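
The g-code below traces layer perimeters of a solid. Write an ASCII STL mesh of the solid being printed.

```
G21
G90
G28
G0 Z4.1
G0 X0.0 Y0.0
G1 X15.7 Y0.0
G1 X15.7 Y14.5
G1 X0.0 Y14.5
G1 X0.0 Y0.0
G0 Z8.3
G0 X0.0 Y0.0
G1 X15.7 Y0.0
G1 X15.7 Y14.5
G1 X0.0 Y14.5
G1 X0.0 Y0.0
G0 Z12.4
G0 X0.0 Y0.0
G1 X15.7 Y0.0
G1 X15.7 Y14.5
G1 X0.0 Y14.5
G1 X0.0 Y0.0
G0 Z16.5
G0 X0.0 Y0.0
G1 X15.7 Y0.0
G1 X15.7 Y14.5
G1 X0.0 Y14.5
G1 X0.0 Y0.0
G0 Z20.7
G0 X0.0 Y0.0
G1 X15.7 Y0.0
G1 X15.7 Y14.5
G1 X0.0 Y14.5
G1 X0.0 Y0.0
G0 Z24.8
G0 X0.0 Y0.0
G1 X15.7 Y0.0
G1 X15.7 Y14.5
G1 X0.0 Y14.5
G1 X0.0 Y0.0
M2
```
solid part
  facet normal 0.0000 0.0000 -1.0000
    outer loop
      vertex 15.7 14.5 0.0
      vertex 15.7 0.0 0.0
      vertex 0.0 0.0 0.0
    endloop
  endfacet
  facet normal 0.0000 0.0000 -1.0000
    outer loop
      vertex 0.0 14.5 0.0
      vertex 15.7 14.5 0.0
      vertex 0.0 0.0 0.0
    endloop
  endfacet
  facet normal 0.0000 0.0000 1.0000
    outer loop
      vertex 0.0 0.0 24.8
      vertex 15.7 0.0 24.8
      vertex 15.7 14.5 24.8
    endloop
  endfacet
  facet normal 0.0000 0.0000 1.0000
    outer loop
      vertex 0.0 0.0 24.8
      vertex 15.7 14.5 24.8
      vertex 0.0 14.5 24.8
    endloop
  endfacet
  facet normal 0.0000 -1.0000 0.0000
    outer loop
      vertex 0.0 0.0 0.0
      vertex 15.7 0.0 0.0
      vertex 15.7 0.0 24.8
    endloop
  endfacet
  facet normal 0.0000 -1.0000 0.0000
    outer loop
      vertex 0.0 0.0 0.0
      vertex 15.7 0.0 24.8
      vertex 0.0 0.0 24.8
    endloop
  endfacet
  facet normal 0.0000 1.0000 0.0000
    outer loop
      vertex 15.7 14.5 24.8
      vertex 15.7 14.5 0.0
      vertex 0.0 14.5 0.0
    endloop
  endfacet
  facet normal 0.0000 1.0000 0.0000
    outer loop
      vertex 0.0 14.5 24.8
      vertex 15.7 14.5 24.8
      vertex 0.0 14.5 0.0
    endloop
  endfacet
  facet normal -1.0000 0.0000 0.0000
    outer loop
      vertex 0.0 14.5 24.8
      vertex 0.0 14.5 0.0
      vertex 0.0 0.0 0.0
    endloop
  endfacet
  facet normal -1.0000 0.0000 0.0000
    outer loop
      vertex 0.0 0.0 24.8
      vertex 0.0 14.5 24.8
      vertex 0.0 0.0 0.0
    endloop
  endfacet
  facet normal 1.0000 0.0000 0.0000
    outer loop
      vertex 15.7 0.0 0.0
      vertex 15.7 14.5 0.0
      vertex 15.7 14.5 24.8
    endloop
  endfacet
  facet normal 1.0000 0.0000 0.0000
    outer loop
      vertex 15.7 0.0 0.0
      vertex 15.7 14.5 24.8
      vertex 15.7 0.0 24.8
    endloop
  endfacet
endsolid part

The G0 Z moves step by Δz≈4.1 mm. Every layer's G1 loop is the same polygon, so the solid is a straight extrusion of it from z=0 to z≈24.8. Closing with flat bottom and top caps and triangulating gives 12 facets — a rectangular box, roughly 15.7 × 14.5 mm footprint and 24.8 mm tall.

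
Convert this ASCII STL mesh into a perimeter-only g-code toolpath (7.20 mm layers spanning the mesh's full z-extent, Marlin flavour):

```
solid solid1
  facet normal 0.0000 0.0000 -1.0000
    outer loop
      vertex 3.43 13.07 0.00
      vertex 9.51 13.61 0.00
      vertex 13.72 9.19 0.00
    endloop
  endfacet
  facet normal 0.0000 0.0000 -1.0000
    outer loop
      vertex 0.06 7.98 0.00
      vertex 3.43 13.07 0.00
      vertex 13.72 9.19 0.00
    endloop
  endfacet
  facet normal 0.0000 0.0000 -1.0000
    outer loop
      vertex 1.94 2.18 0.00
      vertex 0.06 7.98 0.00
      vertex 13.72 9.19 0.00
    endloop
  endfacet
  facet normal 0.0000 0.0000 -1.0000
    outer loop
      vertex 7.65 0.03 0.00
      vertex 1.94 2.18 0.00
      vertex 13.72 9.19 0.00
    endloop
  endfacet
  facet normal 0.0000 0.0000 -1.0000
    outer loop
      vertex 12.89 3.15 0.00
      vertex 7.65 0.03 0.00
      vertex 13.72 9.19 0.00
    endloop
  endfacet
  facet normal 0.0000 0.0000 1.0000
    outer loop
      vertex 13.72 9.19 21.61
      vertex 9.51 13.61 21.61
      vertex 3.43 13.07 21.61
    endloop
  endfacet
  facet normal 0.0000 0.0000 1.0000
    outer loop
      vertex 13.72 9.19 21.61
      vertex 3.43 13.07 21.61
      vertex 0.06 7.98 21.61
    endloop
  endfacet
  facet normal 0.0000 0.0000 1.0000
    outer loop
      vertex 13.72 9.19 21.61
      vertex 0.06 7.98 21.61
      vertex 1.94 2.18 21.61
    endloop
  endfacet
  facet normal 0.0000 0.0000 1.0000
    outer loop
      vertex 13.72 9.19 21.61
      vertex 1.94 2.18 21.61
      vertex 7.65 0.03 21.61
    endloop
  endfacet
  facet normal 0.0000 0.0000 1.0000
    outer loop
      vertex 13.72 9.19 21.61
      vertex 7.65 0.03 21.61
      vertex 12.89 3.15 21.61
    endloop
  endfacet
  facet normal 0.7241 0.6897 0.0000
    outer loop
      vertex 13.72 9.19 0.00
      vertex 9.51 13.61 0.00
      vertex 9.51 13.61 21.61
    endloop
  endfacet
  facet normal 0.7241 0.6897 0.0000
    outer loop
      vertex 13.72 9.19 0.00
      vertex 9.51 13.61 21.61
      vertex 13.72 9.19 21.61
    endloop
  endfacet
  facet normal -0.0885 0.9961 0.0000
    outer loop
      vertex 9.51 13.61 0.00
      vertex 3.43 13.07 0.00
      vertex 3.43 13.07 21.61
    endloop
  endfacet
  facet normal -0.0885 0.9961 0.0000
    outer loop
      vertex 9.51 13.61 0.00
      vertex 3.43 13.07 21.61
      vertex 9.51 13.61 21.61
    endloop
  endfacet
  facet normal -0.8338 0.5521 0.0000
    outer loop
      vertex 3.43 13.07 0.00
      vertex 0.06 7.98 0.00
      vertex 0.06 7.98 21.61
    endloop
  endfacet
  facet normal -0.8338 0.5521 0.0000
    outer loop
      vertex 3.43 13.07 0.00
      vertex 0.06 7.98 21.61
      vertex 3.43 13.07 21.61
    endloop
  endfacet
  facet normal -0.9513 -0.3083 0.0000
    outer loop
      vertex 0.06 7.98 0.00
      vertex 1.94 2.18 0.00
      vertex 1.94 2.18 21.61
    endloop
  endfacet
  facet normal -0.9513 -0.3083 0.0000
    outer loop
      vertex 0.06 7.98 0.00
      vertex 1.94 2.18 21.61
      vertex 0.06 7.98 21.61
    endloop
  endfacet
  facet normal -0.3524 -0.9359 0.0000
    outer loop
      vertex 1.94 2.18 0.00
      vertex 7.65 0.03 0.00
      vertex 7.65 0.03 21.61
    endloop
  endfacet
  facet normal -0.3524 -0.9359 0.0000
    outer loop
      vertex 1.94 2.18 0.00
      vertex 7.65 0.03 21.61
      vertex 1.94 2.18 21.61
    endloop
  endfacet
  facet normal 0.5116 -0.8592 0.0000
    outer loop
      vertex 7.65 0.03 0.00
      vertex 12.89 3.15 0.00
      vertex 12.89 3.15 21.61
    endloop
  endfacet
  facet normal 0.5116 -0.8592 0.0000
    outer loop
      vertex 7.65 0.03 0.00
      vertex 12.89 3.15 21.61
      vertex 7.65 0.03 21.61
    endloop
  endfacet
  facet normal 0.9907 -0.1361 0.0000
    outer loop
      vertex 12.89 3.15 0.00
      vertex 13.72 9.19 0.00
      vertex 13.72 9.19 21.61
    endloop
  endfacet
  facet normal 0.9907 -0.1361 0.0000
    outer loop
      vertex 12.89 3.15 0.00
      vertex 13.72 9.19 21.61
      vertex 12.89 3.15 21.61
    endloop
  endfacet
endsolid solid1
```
; perimeter-only toolpath
G21 ; units = mm
G90 ; absolute positioning
G28 ; home
; layer 1
G0 Z7.20
G0 X13.72 Y9.19
G1 X9.51 Y13.61
G1 X3.43 Y13.07
G1 X0.06 Y7.98
G1 X1.94 Y2.18
G1 X7.65 Y0.03
G1 X12.89 Y3.15
G1 X13.72 Y9.19
; layer 2
G0 Z14.41
G0 X13.72 Y9.19
G1 X9.51 Y13.61
G1 X3.43 Y13.07
G1 X0.06 Y7.98
G1 X1.94 Y2.18
G1 X7.65 Y0.03
G1 X12.89 Y3.15
G1 X13.72 Y9.19
; layer 3
G0 Z21.61
G0 X13.72 Y9.19
G1 X9.51 Y13.61
G1 X3.43 Y13.07
G1 X0.06 Y7.98
G1 X1.94 Y2.18
G1 X7.65 Y0.03
G1 X12.89 Y3.15
G1 X13.72 Y9.19
M2 ; end

The solid is a regular 7-sided prism (a cylinder approximated with 7 flat sides), circumscribed radius ≈ 7.03 mm, height ≈ 21.6 mm. Slicing at Δz = 7.20 mm — 3 equal slices spanning the solid's height, so layer i sits at z = i·h/3 — gives 3 non-empty perimeters. Each is a 7-segment closed polygon; G0 lifts to the layer z and rapids to the start vertex, then G1 traces the edges.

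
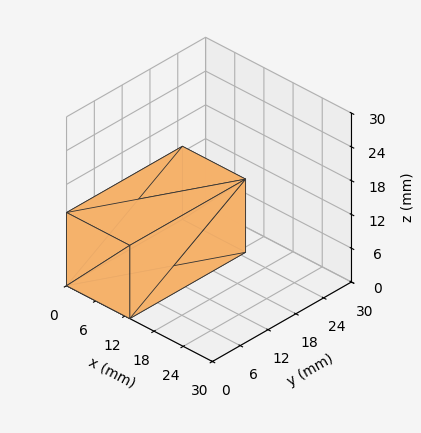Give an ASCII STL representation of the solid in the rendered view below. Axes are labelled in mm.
Reading the render: the shape is a rectangular box, roughly 13 × 25 mm footprint and 13 mm tall (dimensions read to the nearest mm from the axis ticks). For the STL, each face is triangulated and given an outward normal.

solid part
  facet normal 0.0000 0.0000 -1.0000
    outer loop
      vertex 13.0 25.0 0.0
      vertex 13.0 0.0 0.0
      vertex 0.0 0.0 0.0
    endloop
  endfacet
  facet normal 0.0000 0.0000 -1.0000
    outer loop
      vertex 0.0 25.0 0.0
      vertex 13.0 25.0 0.0
      vertex 0.0 0.0 0.0
    endloop
  endfacet
  facet normal 0.0000 0.0000 1.0000
    outer loop
      vertex 0.0 0.0 13.0
      vertex 13.0 0.0 13.0
      vertex 13.0 25.0 13.0
    endloop
  endfacet
  facet normal 0.0000 0.0000 1.0000
    outer loop
      vertex 0.0 0.0 13.0
      vertex 13.0 25.0 13.0
      vertex 0.0 25.0 13.0
    endloop
  endfacet
  facet normal 0.0000 -1.0000 0.0000
    outer loop
      vertex 0.0 0.0 0.0
      vertex 13.0 0.0 0.0
      vertex 13.0 0.0 13.0
    endloop
  endfacet
  facet normal 0.0000 -1.0000 0.0000
    outer loop
      vertex 0.0 0.0 0.0
      vertex 13.0 0.0 13.0
      vertex 0.0 0.0 13.0
    endloop
  endfacet
  facet normal 0.0000 1.0000 0.0000
    outer loop
      vertex 13.0 25.0 13.0
      vertex 13.0 25.0 0.0
      vertex 0.0 25.0 0.0
    endloop
  endfacet
  facet normal 0.0000 1.0000 0.0000
    outer loop
      vertex 0.0 25.0 13.0
      vertex 13.0 25.0 13.0
      vertex 0.0 25.0 0.0
    endloop
  endfacet
  facet normal -1.0000 0.0000 0.0000
    outer loop
      vertex 0.0 25.0 13.0
      vertex 0.0 25.0 0.0
      vertex 0.0 0.0 0.0
    endloop
  endfacet
  facet normal -1.0000 0.0000 0.0000
    outer loop
      vertex 0.0 0.0 13.0
      vertex 0.0 25.0 13.0
      vertex 0.0 0.0 0.0
    endloop
  endfacet
  facet normal 1.0000 0.0000 0.0000
    outer loop
      vertex 13.0 0.0 0.0
      vertex 13.0 25.0 0.0
      vertex 13.0 25.0 13.0
    endloop
  endfacet
  facet normal 1.0000 0.0000 0.0000
    outer loop
      vertex 13.0 0.0 0.0
      vertex 13.0 25.0 13.0
      vertex 13.0 0.0 13.0
    endloop
  endfacet
endsolid part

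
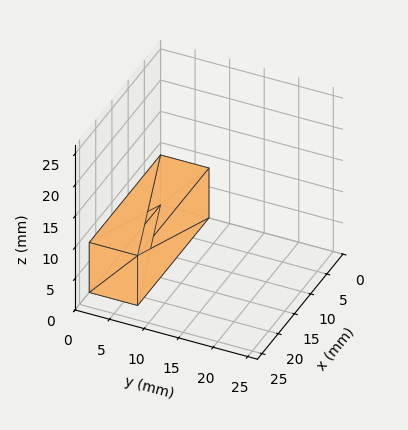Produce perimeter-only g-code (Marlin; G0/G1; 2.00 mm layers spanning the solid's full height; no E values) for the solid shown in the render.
Reading the render: the shape is a rectangular box, roughly 22 × 7 mm footprint and 8 mm tall (dimensions read to the nearest mm from the axis ticks). For the g-code, the solid's height is divided into equal slices at the stated Δz and each level perimeter traced with G1 moves after a G0 lift.

; perimeter-only toolpath
G21 ; units = mm
G90 ; absolute positioning
G28 ; home
; layer 1
G0 Z2.00
G0 X0.00 Y0.00
G1 X22.00 Y0.00
G1 X22.00 Y7.00
G1 X0.00 Y7.00
G1 X0.00 Y0.00
; layer 2
G0 Z4.00
G0 X0.00 Y0.00
G1 X22.00 Y0.00
G1 X22.00 Y7.00
G1 X0.00 Y7.00
G1 X0.00 Y0.00
; layer 3
G0 Z6.00
G0 X0.00 Y0.00
G1 X22.00 Y0.00
G1 X22.00 Y7.00
G1 X0.00 Y7.00
G1 X0.00 Y0.00
; layer 4
G0 Z8.00
G0 X0.00 Y0.00
G1 X22.00 Y0.00
G1 X22.00 Y7.00
G1 X0.00 Y7.00
G1 X0.00 Y0.00
M2 ; end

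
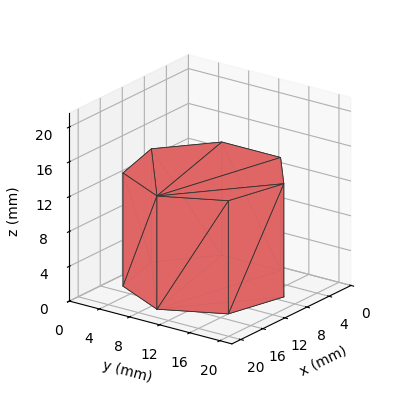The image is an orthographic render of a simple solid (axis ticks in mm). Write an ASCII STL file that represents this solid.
Reading the render: the shape is a regular 7-sided prism (a cylinder approximated with 7 flat sides), circumscribed radius ≈ 9 mm, height ≈ 13 mm (dimensions read to the nearest mm from the axis ticks). For the STL, each face is triangulated and given an outward normal.

solid part
  facet normal 0.0000 0.0000 -1.0000
    outer loop
      vertex 7.0 17.8 0.0
      vertex 14.6 16.0 0.0
      vertex 18.0 9.0 0.0
    endloop
  endfacet
  facet normal 0.0000 0.0000 -1.0000
    outer loop
      vertex 0.9 12.9 0.0
      vertex 7.0 17.8 0.0
      vertex 18.0 9.0 0.0
    endloop
  endfacet
  facet normal 0.0000 0.0000 -1.0000
    outer loop
      vertex 0.9 5.1 0.0
      vertex 0.9 12.9 0.0
      vertex 18.0 9.0 0.0
    endloop
  endfacet
  facet normal 0.0000 0.0000 -1.0000
    outer loop
      vertex 7.0 0.2 0.0
      vertex 0.9 5.1 0.0
      vertex 18.0 9.0 0.0
    endloop
  endfacet
  facet normal 0.0000 0.0000 -1.0000
    outer loop
      vertex 14.6 2.0 0.0
      vertex 7.0 0.2 0.0
      vertex 18.0 9.0 0.0
    endloop
  endfacet
  facet normal 0.0000 0.0000 1.0000
    outer loop
      vertex 18.0 9.0 13.0
      vertex 14.6 16.0 13.0
      vertex 7.0 17.8 13.0
    endloop
  endfacet
  facet normal 0.0000 0.0000 1.0000
    outer loop
      vertex 18.0 9.0 13.0
      vertex 7.0 17.8 13.0
      vertex 0.9 12.9 13.0
    endloop
  endfacet
  facet normal 0.0000 0.0000 1.0000
    outer loop
      vertex 18.0 9.0 13.0
      vertex 0.9 12.9 13.0
      vertex 0.9 5.1 13.0
    endloop
  endfacet
  facet normal 0.0000 0.0000 1.0000
    outer loop
      vertex 18.0 9.0 13.0
      vertex 0.9 5.1 13.0
      vertex 7.0 0.2 13.0
    endloop
  endfacet
  facet normal 0.0000 0.0000 1.0000
    outer loop
      vertex 18.0 9.0 13.0
      vertex 7.0 0.2 13.0
      vertex 14.6 2.0 13.0
    endloop
  endfacet
  facet normal 0.8995 0.4369 0.0000
    outer loop
      vertex 18.0 9.0 0.0
      vertex 14.6 16.0 0.0
      vertex 14.6 16.0 13.0
    endloop
  endfacet
  facet normal 0.8995 0.4369 0.0000
    outer loop
      vertex 18.0 9.0 0.0
      vertex 14.6 16.0 13.0
      vertex 18.0 9.0 13.0
    endloop
  endfacet
  facet normal 0.2305 0.9731 0.0000
    outer loop
      vertex 14.6 16.0 0.0
      vertex 7.0 17.8 0.0
      vertex 7.0 17.8 13.0
    endloop
  endfacet
  facet normal 0.2305 0.9731 0.0000
    outer loop
      vertex 14.6 16.0 0.0
      vertex 7.0 17.8 13.0
      vertex 14.6 16.0 13.0
    endloop
  endfacet
  facet normal -0.6263 0.7796 0.0000
    outer loop
      vertex 7.0 17.8 0.0
      vertex 0.9 12.9 0.0
      vertex 0.9 12.9 13.0
    endloop
  endfacet
  facet normal -0.6263 0.7796 0.0000
    outer loop
      vertex 7.0 17.8 0.0
      vertex 0.9 12.9 13.0
      vertex 7.0 17.8 13.0
    endloop
  endfacet
  facet normal -1.0000 0.0000 0.0000
    outer loop
      vertex 0.9 12.9 0.0
      vertex 0.9 5.1 0.0
      vertex 0.9 5.1 13.0
    endloop
  endfacet
  facet normal -1.0000 0.0000 0.0000
    outer loop
      vertex 0.9 12.9 0.0
      vertex 0.9 5.1 13.0
      vertex 0.9 12.9 13.0
    endloop
  endfacet
  facet normal -0.6263 -0.7796 0.0000
    outer loop
      vertex 0.9 5.1 0.0
      vertex 7.0 0.2 0.0
      vertex 7.0 0.2 13.0
    endloop
  endfacet
  facet normal -0.6263 -0.7796 0.0000
    outer loop
      vertex 0.9 5.1 0.0
      vertex 7.0 0.2 13.0
      vertex 0.9 5.1 13.0
    endloop
  endfacet
  facet normal 0.2305 -0.9731 0.0000
    outer loop
      vertex 7.0 0.2 0.0
      vertex 14.6 2.0 0.0
      vertex 14.6 2.0 13.0
    endloop
  endfacet
  facet normal 0.2305 -0.9731 0.0000
    outer loop
      vertex 7.0 0.2 0.0
      vertex 14.6 2.0 13.0
      vertex 7.0 0.2 13.0
    endloop
  endfacet
  facet normal 0.8995 -0.4369 0.0000
    outer loop
      vertex 14.6 2.0 0.0
      vertex 18.0 9.0 0.0
      vertex 18.0 9.0 13.0
    endloop
  endfacet
  facet normal 0.8995 -0.4369 0.0000
    outer loop
      vertex 14.6 2.0 0.0
      vertex 18.0 9.0 13.0
      vertex 14.6 2.0 13.0
    endloop
  endfacet
endsolid part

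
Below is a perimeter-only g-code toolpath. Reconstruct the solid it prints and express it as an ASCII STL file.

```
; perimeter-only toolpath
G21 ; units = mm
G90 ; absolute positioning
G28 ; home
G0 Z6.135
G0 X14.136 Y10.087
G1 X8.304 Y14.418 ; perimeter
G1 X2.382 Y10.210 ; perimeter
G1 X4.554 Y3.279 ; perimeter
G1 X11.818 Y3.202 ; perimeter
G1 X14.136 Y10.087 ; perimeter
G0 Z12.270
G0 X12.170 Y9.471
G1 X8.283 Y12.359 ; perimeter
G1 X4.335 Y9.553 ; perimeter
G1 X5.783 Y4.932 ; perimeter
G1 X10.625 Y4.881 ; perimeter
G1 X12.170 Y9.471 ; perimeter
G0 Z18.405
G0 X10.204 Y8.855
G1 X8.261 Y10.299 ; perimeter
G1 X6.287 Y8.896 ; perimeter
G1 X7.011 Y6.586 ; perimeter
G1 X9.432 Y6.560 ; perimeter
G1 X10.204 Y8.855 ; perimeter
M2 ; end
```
solid part
  facet normal 0.0000 0.0000 -1.0000
    outer loop
      vertex 0.430 10.867 0.000
      vertex 8.326 16.478 0.000
      vertex 16.101 10.703 0.000
    endloop
  endfacet
  facet normal 0.0000 0.0000 -1.0000
    outer loop
      vertex 3.326 1.625 0.000
      vertex 0.430 10.867 0.000
      vertex 16.101 10.703 0.000
    endloop
  endfacet
  facet normal 0.0000 0.0000 -1.0000
    outer loop
      vertex 13.011 1.523 0.000
      vertex 3.326 1.625 0.000
      vertex 16.101 10.703 0.000
    endloop
  endfacet
  facet normal 0.5754 0.7747 0.2621
    outer loop
      vertex 16.101 10.703 0.000
      vertex 8.326 16.478 0.000
      vertex 8.239 8.239 24.540
    endloop
  endfacet
  facet normal -0.5590 0.7866 0.2621
    outer loop
      vertex 8.326 16.478 0.000
      vertex 0.430 10.867 0.000
      vertex 8.239 8.239 24.540
    endloop
  endfacet
  facet normal -0.9209 -0.2886 0.2621
    outer loop
      vertex 0.430 10.867 0.000
      vertex 3.326 1.625 0.000
      vertex 8.239 8.239 24.540
    endloop
  endfacet
  facet normal -0.0102 -0.9650 0.2621
    outer loop
      vertex 3.326 1.625 0.000
      vertex 13.011 1.523 0.000
      vertex 8.239 8.239 24.540
    endloop
  endfacet
  facet normal 0.9146 -0.3079 0.2621
    outer loop
      vertex 13.011 1.523 0.000
      vertex 16.101 10.703 0.000
      vertex 8.239 8.239 24.540
    endloop
  endfacet
endsolid part

The G0 Z moves step by Δz≈6.135 mm. The G1 loops shrink linearly with z, so the solid tapers from its base footprint up to z≈24.5. Closing with a flat bottom cap and the tapered top and triangulating gives 8 facets — a regular 5-sided pyramid, base circumscribed radius ≈ 8.24 mm, apex at z ≈ 24.5 mm.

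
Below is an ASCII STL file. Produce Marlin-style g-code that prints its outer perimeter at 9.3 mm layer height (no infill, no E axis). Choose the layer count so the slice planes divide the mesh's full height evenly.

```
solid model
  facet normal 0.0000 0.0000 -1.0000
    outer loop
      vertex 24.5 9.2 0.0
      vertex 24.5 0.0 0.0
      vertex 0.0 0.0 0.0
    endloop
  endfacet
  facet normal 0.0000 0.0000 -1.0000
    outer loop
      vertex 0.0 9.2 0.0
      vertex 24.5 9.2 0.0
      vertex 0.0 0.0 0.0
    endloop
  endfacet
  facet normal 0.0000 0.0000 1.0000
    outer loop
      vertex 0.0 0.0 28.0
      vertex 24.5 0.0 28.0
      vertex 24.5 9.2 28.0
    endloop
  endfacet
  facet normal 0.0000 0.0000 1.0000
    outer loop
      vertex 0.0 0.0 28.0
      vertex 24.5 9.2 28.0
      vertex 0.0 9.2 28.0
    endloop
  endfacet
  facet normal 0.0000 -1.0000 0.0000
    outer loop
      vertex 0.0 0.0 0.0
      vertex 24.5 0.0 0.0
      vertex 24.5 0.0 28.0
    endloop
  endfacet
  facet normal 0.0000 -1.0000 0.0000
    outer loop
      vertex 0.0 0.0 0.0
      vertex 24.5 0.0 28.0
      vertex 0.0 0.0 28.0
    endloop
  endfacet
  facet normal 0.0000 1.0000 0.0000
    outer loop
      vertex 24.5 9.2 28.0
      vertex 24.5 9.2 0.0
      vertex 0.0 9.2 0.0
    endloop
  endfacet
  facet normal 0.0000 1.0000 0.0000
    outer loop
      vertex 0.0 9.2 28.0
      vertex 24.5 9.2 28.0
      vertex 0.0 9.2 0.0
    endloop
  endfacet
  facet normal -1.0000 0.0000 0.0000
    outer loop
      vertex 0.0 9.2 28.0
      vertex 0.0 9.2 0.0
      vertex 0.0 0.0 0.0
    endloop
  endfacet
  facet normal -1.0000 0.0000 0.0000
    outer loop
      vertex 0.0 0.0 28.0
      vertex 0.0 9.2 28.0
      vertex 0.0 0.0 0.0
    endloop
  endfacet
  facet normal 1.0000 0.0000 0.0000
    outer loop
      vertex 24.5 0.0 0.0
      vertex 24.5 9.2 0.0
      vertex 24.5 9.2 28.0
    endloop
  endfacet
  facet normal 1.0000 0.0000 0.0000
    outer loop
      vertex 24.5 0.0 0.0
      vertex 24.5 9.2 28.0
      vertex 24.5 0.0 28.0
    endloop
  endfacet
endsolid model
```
; perimeter-only toolpath
G21 ; units = mm
G90 ; absolute positioning
G28 ; home
; layer 1
G0 Z9.3
G0 X0.0 Y0.0
G1 X24.5 Y0.0
G1 X24.5 Y9.2
G1 X0.0 Y9.2
G1 X0.0 Y0.0
; layer 2
G0 Z18.7
G0 X0.0 Y0.0
G1 X24.5 Y0.0
G1 X24.5 Y9.2
G1 X0.0 Y9.2
G1 X0.0 Y0.0
; layer 3
G0 Z28.0
G0 X0.0 Y0.0
G1 X24.5 Y0.0
G1 X24.5 Y9.2
G1 X0.0 Y9.2
G1 X0.0 Y0.0
M2 ; end

The solid is a rectangular box, roughly 24.5 × 9.2 mm footprint and 28 mm tall. Slicing at Δz = 9.3 mm — 3 equal slices spanning the solid's height, so layer i sits at z = i·h/3 — gives 3 non-empty perimeters. Each is a 4-segment closed polygon; G0 lifts to the layer z and rapids to the start vertex, then G1 traces the edges.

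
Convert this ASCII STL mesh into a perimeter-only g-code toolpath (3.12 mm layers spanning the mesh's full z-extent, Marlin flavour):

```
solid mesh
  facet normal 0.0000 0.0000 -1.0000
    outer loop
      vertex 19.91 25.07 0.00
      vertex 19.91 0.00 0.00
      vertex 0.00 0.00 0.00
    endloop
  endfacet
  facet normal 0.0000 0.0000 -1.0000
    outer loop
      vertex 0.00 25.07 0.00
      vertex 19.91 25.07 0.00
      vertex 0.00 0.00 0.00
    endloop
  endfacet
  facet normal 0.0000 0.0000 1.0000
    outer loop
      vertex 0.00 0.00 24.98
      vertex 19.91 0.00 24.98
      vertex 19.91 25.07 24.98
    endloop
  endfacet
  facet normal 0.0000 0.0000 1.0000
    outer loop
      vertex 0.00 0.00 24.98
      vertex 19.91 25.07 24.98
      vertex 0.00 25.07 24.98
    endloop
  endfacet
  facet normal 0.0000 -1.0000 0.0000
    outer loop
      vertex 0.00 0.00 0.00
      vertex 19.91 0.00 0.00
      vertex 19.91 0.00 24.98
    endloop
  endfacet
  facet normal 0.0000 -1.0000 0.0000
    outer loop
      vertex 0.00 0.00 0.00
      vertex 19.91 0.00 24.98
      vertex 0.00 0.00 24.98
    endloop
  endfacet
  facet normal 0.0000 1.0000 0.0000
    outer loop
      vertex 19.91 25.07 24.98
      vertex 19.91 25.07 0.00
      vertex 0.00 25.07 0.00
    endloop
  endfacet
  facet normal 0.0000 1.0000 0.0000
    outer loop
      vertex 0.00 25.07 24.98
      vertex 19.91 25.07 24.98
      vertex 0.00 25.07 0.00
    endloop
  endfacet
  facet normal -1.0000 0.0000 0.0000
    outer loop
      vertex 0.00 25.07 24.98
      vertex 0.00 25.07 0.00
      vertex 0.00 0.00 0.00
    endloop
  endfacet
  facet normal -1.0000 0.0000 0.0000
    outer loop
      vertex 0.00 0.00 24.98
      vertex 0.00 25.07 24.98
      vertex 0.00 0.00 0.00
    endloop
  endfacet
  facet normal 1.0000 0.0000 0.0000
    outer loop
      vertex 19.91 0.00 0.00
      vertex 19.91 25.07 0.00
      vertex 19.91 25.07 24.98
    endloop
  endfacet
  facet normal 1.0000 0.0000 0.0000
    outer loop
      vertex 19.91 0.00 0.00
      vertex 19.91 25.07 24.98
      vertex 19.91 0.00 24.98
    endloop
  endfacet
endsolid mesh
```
; perimeter-only toolpath
G21 ; units = mm
G90 ; absolute positioning
G28 ; home
; layer 1
G0 Z3.12
G0 X0.00 Y0.00
G1 X19.91 Y0.00
G1 X19.91 Y25.07
G1 X0.00 Y25.07
G1 X0.00 Y0.00
; layer 2
G0 Z6.25
G0 X0.00 Y0.00
G1 X19.91 Y0.00
G1 X19.91 Y25.07
G1 X0.00 Y25.07
G1 X0.00 Y0.00
; layer 3
G0 Z9.37
G0 X0.00 Y0.00
G1 X19.91 Y0.00
G1 X19.91 Y25.07
G1 X0.00 Y25.07
G1 X0.00 Y0.00
; layer 4
G0 Z12.49
G0 X0.00 Y0.00
G1 X19.91 Y0.00
G1 X19.91 Y25.07
G1 X0.00 Y25.07
G1 X0.00 Y0.00
; layer 5
G0 Z15.61
G0 X0.00 Y0.00
G1 X19.91 Y0.00
G1 X19.91 Y25.07
G1 X0.00 Y25.07
G1 X0.00 Y0.00
; layer 6
G0 Z18.73
G0 X0.00 Y0.00
G1 X19.91 Y0.00
G1 X19.91 Y25.07
G1 X0.00 Y25.07
G1 X0.00 Y0.00
; layer 7
G0 Z21.86
G0 X0.00 Y0.00
G1 X19.91 Y0.00
G1 X19.91 Y25.07
G1 X0.00 Y25.07
G1 X0.00 Y0.00
; layer 8
G0 Z24.98
G0 X0.00 Y0.00
G1 X19.91 Y0.00
G1 X19.91 Y25.07
G1 X0.00 Y25.07
G1 X0.00 Y0.00
M2 ; end

The solid is a rectangular box, roughly 19.9 × 25.1 mm footprint and 25 mm tall. Slicing at Δz = 3.12 mm — 8 equal slices spanning the solid's height, so layer i sits at z = i·h/8 — gives 8 non-empty perimeters. Each is a 4-segment closed polygon; G0 lifts to the layer z and rapids to the start vertex, then G1 traces the edges.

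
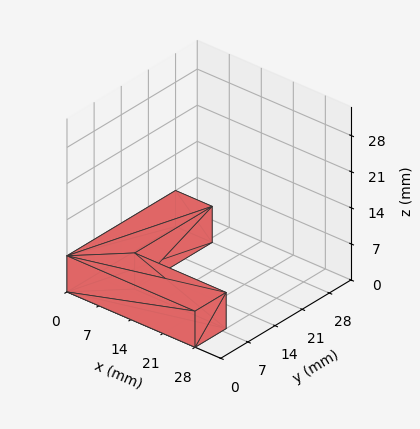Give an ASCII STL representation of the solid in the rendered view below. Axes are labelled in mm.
Reading the render: the shape is an L-shaped prism: outer 28 × 28 mm, arm thicknesses ≈ 8 mm (horizontal) and 8 mm (vertical), extruded 7 mm in z (dimensions read to the nearest mm from the axis ticks). For the STL, each face is triangulated and given an outward normal.

solid part
  facet normal 0.0000 0.0000 -1.0000
    outer loop
      vertex 28.00 8.00 0.00
      vertex 28.00 0.00 0.00
      vertex 0.00 0.00 0.00
    endloop
  endfacet
  facet normal 0.0000 0.0000 -1.0000
    outer loop
      vertex 8.00 8.00 0.00
      vertex 28.00 8.00 0.00
      vertex 0.00 0.00 0.00
    endloop
  endfacet
  facet normal 0.0000 0.0000 -1.0000
    outer loop
      vertex 8.00 28.00 0.00
      vertex 8.00 8.00 0.00
      vertex 0.00 0.00 0.00
    endloop
  endfacet
  facet normal 0.0000 0.0000 -1.0000
    outer loop
      vertex 0.00 28.00 0.00
      vertex 8.00 28.00 0.00
      vertex 0.00 0.00 0.00
    endloop
  endfacet
  facet normal 0.0000 0.0000 1.0000
    outer loop
      vertex 0.00 0.00 7.00
      vertex 28.00 0.00 7.00
      vertex 28.00 8.00 7.00
    endloop
  endfacet
  facet normal 0.0000 0.0000 1.0000
    outer loop
      vertex 0.00 0.00 7.00
      vertex 28.00 8.00 7.00
      vertex 8.00 8.00 7.00
    endloop
  endfacet
  facet normal 0.0000 0.0000 1.0000
    outer loop
      vertex 0.00 0.00 7.00
      vertex 8.00 8.00 7.00
      vertex 8.00 28.00 7.00
    endloop
  endfacet
  facet normal 0.0000 0.0000 1.0000
    outer loop
      vertex 0.00 0.00 7.00
      vertex 8.00 28.00 7.00
      vertex 0.00 28.00 7.00
    endloop
  endfacet
  facet normal 0.0000 -1.0000 0.0000
    outer loop
      vertex 0.00 0.00 0.00
      vertex 28.00 0.00 0.00
      vertex 28.00 0.00 7.00
    endloop
  endfacet
  facet normal 0.0000 -1.0000 0.0000
    outer loop
      vertex 0.00 0.00 0.00
      vertex 28.00 0.00 7.00
      vertex 0.00 0.00 7.00
    endloop
  endfacet
  facet normal 1.0000 0.0000 0.0000
    outer loop
      vertex 28.00 0.00 0.00
      vertex 28.00 8.00 0.00
      vertex 28.00 8.00 7.00
    endloop
  endfacet
  facet normal 1.0000 0.0000 0.0000
    outer loop
      vertex 28.00 0.00 0.00
      vertex 28.00 8.00 7.00
      vertex 28.00 0.00 7.00
    endloop
  endfacet
  facet normal 0.0000 1.0000 0.0000
    outer loop
      vertex 28.00 8.00 0.00
      vertex 8.00 8.00 0.00
      vertex 8.00 8.00 7.00
    endloop
  endfacet
  facet normal 0.0000 1.0000 0.0000
    outer loop
      vertex 28.00 8.00 0.00
      vertex 8.00 8.00 7.00
      vertex 28.00 8.00 7.00
    endloop
  endfacet
  facet normal 1.0000 0.0000 0.0000
    outer loop
      vertex 8.00 8.00 0.00
      vertex 8.00 28.00 0.00
      vertex 8.00 28.00 7.00
    endloop
  endfacet
  facet normal 1.0000 0.0000 0.0000
    outer loop
      vertex 8.00 8.00 0.00
      vertex 8.00 28.00 7.00
      vertex 8.00 8.00 7.00
    endloop
  endfacet
  facet normal 0.0000 1.0000 0.0000
    outer loop
      vertex 8.00 28.00 0.00
      vertex 0.00 28.00 0.00
      vertex 0.00 28.00 7.00
    endloop
  endfacet
  facet normal 0.0000 1.0000 0.0000
    outer loop
      vertex 8.00 28.00 0.00
      vertex 0.00 28.00 7.00
      vertex 8.00 28.00 7.00
    endloop
  endfacet
  facet normal -1.0000 0.0000 0.0000
    outer loop
      vertex 0.00 28.00 0.00
      vertex 0.00 0.00 0.00
      vertex 0.00 0.00 7.00
    endloop
  endfacet
  facet normal -1.0000 0.0000 0.0000
    outer loop
      vertex 0.00 28.00 0.00
      vertex 0.00 0.00 7.00
      vertex 0.00 28.00 7.00
    endloop
  endfacet
endsolid part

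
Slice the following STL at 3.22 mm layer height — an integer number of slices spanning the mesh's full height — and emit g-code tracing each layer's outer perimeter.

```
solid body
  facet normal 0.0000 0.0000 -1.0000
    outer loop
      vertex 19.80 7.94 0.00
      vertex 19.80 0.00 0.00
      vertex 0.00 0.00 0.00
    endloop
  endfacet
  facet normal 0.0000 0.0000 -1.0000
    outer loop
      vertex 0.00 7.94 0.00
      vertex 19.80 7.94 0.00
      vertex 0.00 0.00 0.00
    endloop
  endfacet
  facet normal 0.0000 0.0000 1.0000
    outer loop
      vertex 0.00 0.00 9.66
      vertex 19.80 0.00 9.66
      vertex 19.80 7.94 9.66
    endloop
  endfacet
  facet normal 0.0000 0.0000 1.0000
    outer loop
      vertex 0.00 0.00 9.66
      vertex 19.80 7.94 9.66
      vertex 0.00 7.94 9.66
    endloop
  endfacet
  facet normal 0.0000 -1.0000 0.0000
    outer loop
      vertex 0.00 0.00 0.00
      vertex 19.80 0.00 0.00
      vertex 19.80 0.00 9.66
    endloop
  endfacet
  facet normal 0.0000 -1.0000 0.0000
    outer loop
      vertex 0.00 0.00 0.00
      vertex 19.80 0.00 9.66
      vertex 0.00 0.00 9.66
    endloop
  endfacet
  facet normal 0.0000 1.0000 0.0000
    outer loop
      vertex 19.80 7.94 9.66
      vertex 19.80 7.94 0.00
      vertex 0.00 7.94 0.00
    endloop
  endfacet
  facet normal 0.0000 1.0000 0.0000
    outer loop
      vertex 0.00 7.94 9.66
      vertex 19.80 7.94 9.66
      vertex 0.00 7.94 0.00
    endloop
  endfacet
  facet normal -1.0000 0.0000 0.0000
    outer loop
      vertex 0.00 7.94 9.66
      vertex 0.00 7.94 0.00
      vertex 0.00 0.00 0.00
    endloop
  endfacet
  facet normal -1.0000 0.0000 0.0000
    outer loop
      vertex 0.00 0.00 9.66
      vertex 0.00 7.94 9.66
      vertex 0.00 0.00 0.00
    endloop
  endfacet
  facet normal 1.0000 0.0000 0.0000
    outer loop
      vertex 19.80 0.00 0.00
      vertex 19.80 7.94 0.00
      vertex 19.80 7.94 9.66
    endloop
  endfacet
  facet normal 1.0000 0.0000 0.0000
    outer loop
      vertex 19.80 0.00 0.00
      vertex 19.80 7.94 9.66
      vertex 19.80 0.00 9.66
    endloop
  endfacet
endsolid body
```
; perimeter-only toolpath
G21 ; units = mm
G90 ; absolute positioning
G28 ; home
; layer 1
G0 Z3.22
G0 X0.00 Y0.00
G1 X19.80 Y0.00
G1 X19.80 Y7.94
G1 X0.00 Y7.94
G1 X0.00 Y0.00
; layer 2
G0 Z6.44
G0 X0.00 Y0.00
G1 X19.80 Y0.00
G1 X19.80 Y7.94
G1 X0.00 Y7.94
G1 X0.00 Y0.00
; layer 3
G0 Z9.66
G0 X0.00 Y0.00
G1 X19.80 Y0.00
G1 X19.80 Y7.94
G1 X0.00 Y7.94
G1 X0.00 Y0.00
M2 ; end

The solid is a rectangular box, roughly 19.8 × 7.94 mm footprint and 9.66 mm tall. Slicing at Δz = 3.22 mm — 3 equal slices spanning the solid's height, so layer i sits at z = i·h/3 — gives 3 non-empty perimeters. Each is a 4-segment closed polygon; G0 lifts to the layer z and rapids to the start vertex, then G1 traces the edges.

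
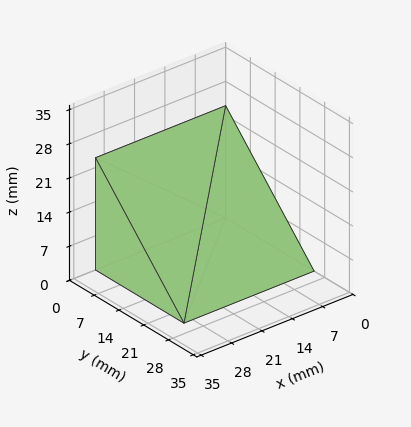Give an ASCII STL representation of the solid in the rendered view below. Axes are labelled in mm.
Reading the render: the shape is a wedge (ramp): 30 × 25 mm base, rising to 23 mm along the y=0 edge and sloping linearly to z=0 at y=25 (dimensions read to the nearest mm from the axis ticks). For the STL, each face is triangulated and given an outward normal.

solid part
  facet normal 0.0000 0.0000 -1.0000
    outer loop
      vertex 30.000 25.000 0.000
      vertex 30.000 0.000 0.000
      vertex 0.000 0.000 0.000
    endloop
  endfacet
  facet normal 0.0000 0.0000 -1.0000
    outer loop
      vertex 0.000 25.000 0.000
      vertex 30.000 25.000 0.000
      vertex 0.000 0.000 0.000
    endloop
  endfacet
  facet normal 0.0000 -1.0000 0.0000
    outer loop
      vertex 0.000 0.000 0.000
      vertex 30.000 0.000 0.000
      vertex 30.000 0.000 23.000
    endloop
  endfacet
  facet normal 0.0000 -1.0000 0.0000
    outer loop
      vertex 0.000 0.000 0.000
      vertex 30.000 0.000 23.000
      vertex 0.000 0.000 23.000
    endloop
  endfacet
  facet normal 0.0000 0.6771 0.7359
    outer loop
      vertex 0.000 0.000 23.000
      vertex 30.000 0.000 23.000
      vertex 30.000 25.000 0.000
    endloop
  endfacet
  facet normal 0.0000 0.6771 0.7359
    outer loop
      vertex 0.000 0.000 23.000
      vertex 30.000 25.000 0.000
      vertex 0.000 25.000 0.000
    endloop
  endfacet
  facet normal -1.0000 0.0000 0.0000
    outer loop
      vertex 0.000 0.000 23.000
      vertex 0.000 25.000 0.000
      vertex 0.000 0.000 0.000
    endloop
  endfacet
  facet normal 1.0000 0.0000 0.0000
    outer loop
      vertex 30.000 0.000 0.000
      vertex 30.000 25.000 0.000
      vertex 30.000 0.000 23.000
    endloop
  endfacet
endsolid part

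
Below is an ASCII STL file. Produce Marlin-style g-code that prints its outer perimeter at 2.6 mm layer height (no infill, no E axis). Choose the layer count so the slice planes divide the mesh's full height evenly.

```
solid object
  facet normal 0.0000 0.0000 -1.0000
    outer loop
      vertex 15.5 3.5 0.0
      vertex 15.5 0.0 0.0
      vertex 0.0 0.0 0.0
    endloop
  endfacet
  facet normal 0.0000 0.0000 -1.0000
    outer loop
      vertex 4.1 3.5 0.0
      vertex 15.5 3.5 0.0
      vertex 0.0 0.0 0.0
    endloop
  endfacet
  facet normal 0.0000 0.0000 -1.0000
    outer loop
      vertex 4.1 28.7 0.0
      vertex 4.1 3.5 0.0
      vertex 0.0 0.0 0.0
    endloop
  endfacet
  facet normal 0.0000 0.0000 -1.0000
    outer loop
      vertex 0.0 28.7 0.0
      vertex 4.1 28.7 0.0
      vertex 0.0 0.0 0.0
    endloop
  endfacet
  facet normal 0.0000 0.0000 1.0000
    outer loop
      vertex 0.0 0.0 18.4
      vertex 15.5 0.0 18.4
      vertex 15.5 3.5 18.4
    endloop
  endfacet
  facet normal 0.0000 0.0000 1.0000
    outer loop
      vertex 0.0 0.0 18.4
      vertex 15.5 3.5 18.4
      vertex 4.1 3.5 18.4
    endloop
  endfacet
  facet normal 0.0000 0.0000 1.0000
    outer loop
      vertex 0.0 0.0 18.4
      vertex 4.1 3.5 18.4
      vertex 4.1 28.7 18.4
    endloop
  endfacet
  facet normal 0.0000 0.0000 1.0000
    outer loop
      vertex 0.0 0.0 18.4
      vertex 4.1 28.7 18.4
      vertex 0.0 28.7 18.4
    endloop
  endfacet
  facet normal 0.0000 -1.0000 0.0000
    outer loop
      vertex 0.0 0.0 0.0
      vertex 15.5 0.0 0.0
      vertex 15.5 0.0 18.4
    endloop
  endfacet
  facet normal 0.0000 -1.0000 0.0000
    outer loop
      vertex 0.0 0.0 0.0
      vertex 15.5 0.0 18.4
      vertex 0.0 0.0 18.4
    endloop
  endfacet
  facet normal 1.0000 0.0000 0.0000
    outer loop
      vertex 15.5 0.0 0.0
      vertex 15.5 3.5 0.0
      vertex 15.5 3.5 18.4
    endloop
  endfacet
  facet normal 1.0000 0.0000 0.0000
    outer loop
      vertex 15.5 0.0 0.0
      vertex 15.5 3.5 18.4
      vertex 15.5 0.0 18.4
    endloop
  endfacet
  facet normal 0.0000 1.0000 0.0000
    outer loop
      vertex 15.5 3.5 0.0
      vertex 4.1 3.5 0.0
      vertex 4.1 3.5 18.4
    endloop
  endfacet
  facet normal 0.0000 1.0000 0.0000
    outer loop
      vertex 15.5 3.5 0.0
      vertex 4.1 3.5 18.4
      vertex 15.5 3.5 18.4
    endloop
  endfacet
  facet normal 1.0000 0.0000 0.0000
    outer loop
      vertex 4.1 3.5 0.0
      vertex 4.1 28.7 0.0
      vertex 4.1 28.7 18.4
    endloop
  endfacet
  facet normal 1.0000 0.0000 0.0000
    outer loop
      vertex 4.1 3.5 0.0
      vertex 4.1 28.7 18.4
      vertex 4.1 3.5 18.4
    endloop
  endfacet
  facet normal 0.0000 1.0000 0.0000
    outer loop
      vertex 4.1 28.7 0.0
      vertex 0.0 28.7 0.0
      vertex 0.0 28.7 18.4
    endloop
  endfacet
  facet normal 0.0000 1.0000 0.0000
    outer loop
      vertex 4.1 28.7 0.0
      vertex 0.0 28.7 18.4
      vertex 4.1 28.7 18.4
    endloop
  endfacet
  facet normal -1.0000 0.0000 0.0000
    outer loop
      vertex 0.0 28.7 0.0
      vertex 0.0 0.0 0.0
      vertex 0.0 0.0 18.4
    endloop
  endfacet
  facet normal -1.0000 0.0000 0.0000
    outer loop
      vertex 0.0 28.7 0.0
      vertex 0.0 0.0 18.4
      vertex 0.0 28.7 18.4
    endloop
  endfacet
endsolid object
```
; perimeter-only toolpath
G21 ; units = mm
G90 ; absolute positioning
G28 ; home
; layer 1
G0 Z2.6
G0 X0.0 Y0.0
G1 X15.5 Y0.0
G1 X15.5 Y3.5
G1 X4.1 Y3.5
G1 X4.1 Y28.7
G1 X0.0 Y28.7
G1 X0.0 Y0.0
; layer 2
G0 Z5.3
G0 X0.0 Y0.0
G1 X15.5 Y0.0
G1 X15.5 Y3.5
G1 X4.1 Y3.5
G1 X4.1 Y28.7
G1 X0.0 Y28.7
G1 X0.0 Y0.0
; layer 3
G0 Z7.9
G0 X0.0 Y0.0
G1 X15.5 Y0.0
G1 X15.5 Y3.5
G1 X4.1 Y3.5
G1 X4.1 Y28.7
G1 X0.0 Y28.7
G1 X0.0 Y0.0
; layer 4
G0 Z10.5
G0 X0.0 Y0.0
G1 X15.5 Y0.0
G1 X15.5 Y3.5
G1 X4.1 Y3.5
G1 X4.1 Y28.7
G1 X0.0 Y28.7
G1 X0.0 Y0.0
; layer 5
G0 Z13.1
G0 X0.0 Y0.0
G1 X15.5 Y0.0
G1 X15.5 Y3.5
G1 X4.1 Y3.5
G1 X4.1 Y28.7
G1 X0.0 Y28.7
G1 X0.0 Y0.0
; layer 6
G0 Z15.8
G0 X0.0 Y0.0
G1 X15.5 Y0.0
G1 X15.5 Y3.5
G1 X4.1 Y3.5
G1 X4.1 Y28.7
G1 X0.0 Y28.7
G1 X0.0 Y0.0
; layer 7
G0 Z18.4
G0 X0.0 Y0.0
G1 X15.5 Y0.0
G1 X15.5 Y3.5
G1 X4.1 Y3.5
G1 X4.1 Y28.7
G1 X0.0 Y28.7
G1 X0.0 Y0.0
M2 ; end

The solid is an L-shaped prism: outer 15.5 × 28.7 mm, arm thicknesses ≈ 3.5 mm (horizontal) and 4.1 mm (vertical), extruded 18.4 mm in z. Slicing at Δz = 2.6 mm — 7 equal slices spanning the solid's height, so layer i sits at z = i·h/7 — gives 7 non-empty perimeters. Each is a 6-segment closed polygon; G0 lifts to the layer z and rapids to the start vertex, then G1 traces the edges.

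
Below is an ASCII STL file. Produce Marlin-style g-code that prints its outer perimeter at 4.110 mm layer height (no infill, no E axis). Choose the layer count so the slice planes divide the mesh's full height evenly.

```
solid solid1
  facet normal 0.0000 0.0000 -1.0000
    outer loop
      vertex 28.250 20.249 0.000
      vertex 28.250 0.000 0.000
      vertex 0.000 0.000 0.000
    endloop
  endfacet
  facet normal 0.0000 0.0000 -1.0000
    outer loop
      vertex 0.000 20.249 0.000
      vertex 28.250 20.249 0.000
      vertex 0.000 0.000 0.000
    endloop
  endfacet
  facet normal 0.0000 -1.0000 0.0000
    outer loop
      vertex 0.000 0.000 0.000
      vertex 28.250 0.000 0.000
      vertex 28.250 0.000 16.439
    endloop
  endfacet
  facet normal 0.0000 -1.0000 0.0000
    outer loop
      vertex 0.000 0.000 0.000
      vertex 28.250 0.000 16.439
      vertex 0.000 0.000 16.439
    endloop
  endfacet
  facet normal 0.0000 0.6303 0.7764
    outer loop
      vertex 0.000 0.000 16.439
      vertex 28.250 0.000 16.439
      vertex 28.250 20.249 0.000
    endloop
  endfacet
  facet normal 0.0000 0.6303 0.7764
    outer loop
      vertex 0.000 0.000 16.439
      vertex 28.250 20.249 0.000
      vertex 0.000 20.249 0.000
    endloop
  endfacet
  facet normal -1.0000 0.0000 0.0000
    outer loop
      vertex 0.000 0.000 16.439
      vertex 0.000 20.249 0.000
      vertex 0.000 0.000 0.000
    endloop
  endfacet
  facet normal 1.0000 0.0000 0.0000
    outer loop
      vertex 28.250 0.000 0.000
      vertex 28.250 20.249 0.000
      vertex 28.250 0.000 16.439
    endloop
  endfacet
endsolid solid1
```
; perimeter-only toolpath
G21 ; units = mm
G90 ; absolute positioning
G28 ; home
; layer 1
G0 Z4.110
G0 X0.000 Y0.000
G1 X28.250 Y0.000
G1 X28.250 Y15.187
G1 X0.000 Y15.187
G1 X0.000 Y0.000
; layer 2
G0 Z8.220
G0 X0.000 Y0.000
G1 X28.250 Y0.000
G1 X28.250 Y10.124
G1 X0.000 Y10.124
G1 X0.000 Y0.000
; layer 3
G0 Z12.329
G0 X0.000 Y0.000
G1 X28.250 Y0.000
G1 X28.250 Y5.062
G1 X0.000 Y5.062
G1 X0.000 Y0.000
M2 ; end

The solid is a wedge (ramp): 28.2 × 20.2 mm base, rising to 16.4 mm along the y=0 edge and sloping linearly to z=0 at y=20.2. Slicing at Δz = 4.110 mm — 4 equal slices spanning the solid's height, so layer i sits at z = i·h/4 — gives 3 non-empty perimeters. Each is a 4-segment closed polygon; G0 lifts to the layer z and rapids to the start vertex, then G1 traces the edges. The cross-section shrinks linearly with z (the slice at the apex is degenerate and omitted).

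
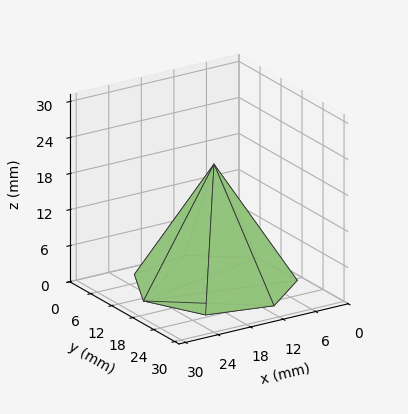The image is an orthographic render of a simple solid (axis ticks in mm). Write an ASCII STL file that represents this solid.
Reading the render: the shape is a regular 7-sided pyramid, base circumscribed radius ≈ 13 mm, apex at z ≈ 20 mm (dimensions read to the nearest mm from the axis ticks). For the STL, each face is triangulated and given an outward normal.

solid part
  facet normal 0.0000 0.0000 -1.0000
    outer loop
      vertex 10.107 25.674 0.000
      vertex 21.105 23.164 0.000
      vertex 26.000 13.000 0.000
    endloop
  endfacet
  facet normal 0.0000 0.0000 -1.0000
    outer loop
      vertex 1.287 18.640 0.000
      vertex 10.107 25.674 0.000
      vertex 26.000 13.000 0.000
    endloop
  endfacet
  facet normal 0.0000 0.0000 -1.0000
    outer loop
      vertex 1.287 7.360 0.000
      vertex 1.287 18.640 0.000
      vertex 26.000 13.000 0.000
    endloop
  endfacet
  facet normal 0.0000 0.0000 -1.0000
    outer loop
      vertex 10.107 0.326 0.000
      vertex 1.287 7.360 0.000
      vertex 26.000 13.000 0.000
    endloop
  endfacet
  facet normal 0.0000 0.0000 -1.0000
    outer loop
      vertex 21.105 2.836 0.000
      vertex 10.107 0.326 0.000
      vertex 26.000 13.000 0.000
    endloop
  endfacet
  facet normal 0.7775 0.3744 0.5053
    outer loop
      vertex 26.000 13.000 0.000
      vertex 21.105 23.164 0.000
      vertex 13.000 13.000 20.000
    endloop
  endfacet
  facet normal 0.1920 0.8413 0.5053
    outer loop
      vertex 21.105 23.164 0.000
      vertex 10.107 25.674 0.000
      vertex 13.000 13.000 20.000
    endloop
  endfacet
  facet normal -0.5380 0.6746 0.5053
    outer loop
      vertex 10.107 25.674 0.000
      vertex 1.287 18.640 0.000
      vertex 13.000 13.000 20.000
    endloop
  endfacet
  facet normal -0.8629 0.0000 0.5054
    outer loop
      vertex 1.287 18.640 0.000
      vertex 1.287 7.360 0.000
      vertex 13.000 13.000 20.000
    endloop
  endfacet
  facet normal -0.5380 -0.6746 0.5053
    outer loop
      vertex 1.287 7.360 0.000
      vertex 10.107 0.326 0.000
      vertex 13.000 13.000 20.000
    endloop
  endfacet
  facet normal 0.1920 -0.8413 0.5053
    outer loop
      vertex 10.107 0.326 0.000
      vertex 21.105 2.836 0.000
      vertex 13.000 13.000 20.000
    endloop
  endfacet
  facet normal 0.7775 -0.3744 0.5053
    outer loop
      vertex 21.105 2.836 0.000
      vertex 26.000 13.000 0.000
      vertex 13.000 13.000 20.000
    endloop
  endfacet
endsolid part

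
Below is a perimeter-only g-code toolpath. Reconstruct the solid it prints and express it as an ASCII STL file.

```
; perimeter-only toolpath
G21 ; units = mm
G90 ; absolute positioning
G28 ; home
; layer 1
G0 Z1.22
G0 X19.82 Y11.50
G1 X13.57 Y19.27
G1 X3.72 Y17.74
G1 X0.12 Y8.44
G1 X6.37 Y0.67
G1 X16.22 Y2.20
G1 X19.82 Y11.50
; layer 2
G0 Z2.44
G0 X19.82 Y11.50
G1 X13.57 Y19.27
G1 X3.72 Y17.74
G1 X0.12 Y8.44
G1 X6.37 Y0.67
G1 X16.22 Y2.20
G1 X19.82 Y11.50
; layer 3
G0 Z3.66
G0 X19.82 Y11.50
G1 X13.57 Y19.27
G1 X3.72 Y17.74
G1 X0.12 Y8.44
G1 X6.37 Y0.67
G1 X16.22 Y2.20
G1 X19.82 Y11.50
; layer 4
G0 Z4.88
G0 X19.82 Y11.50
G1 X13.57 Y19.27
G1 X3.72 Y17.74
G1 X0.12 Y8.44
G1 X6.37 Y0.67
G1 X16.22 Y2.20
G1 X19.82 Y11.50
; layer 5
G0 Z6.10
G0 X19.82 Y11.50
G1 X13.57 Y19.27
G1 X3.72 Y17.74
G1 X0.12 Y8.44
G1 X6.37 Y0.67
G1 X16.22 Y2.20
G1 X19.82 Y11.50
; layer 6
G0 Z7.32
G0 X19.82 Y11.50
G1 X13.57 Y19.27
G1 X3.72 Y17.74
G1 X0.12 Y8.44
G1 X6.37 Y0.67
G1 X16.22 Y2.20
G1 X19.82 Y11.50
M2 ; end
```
solid part
  facet normal 0.0000 0.0000 -1.0000
    outer loop
      vertex 3.72 17.74 0.00
      vertex 13.57 19.27 0.00
      vertex 19.82 11.50 0.00
    endloop
  endfacet
  facet normal 0.0000 0.0000 -1.0000
    outer loop
      vertex 0.12 8.44 0.00
      vertex 3.72 17.74 0.00
      vertex 19.82 11.50 0.00
    endloop
  endfacet
  facet normal 0.0000 0.0000 -1.0000
    outer loop
      vertex 6.37 0.67 0.00
      vertex 0.12 8.44 0.00
      vertex 19.82 11.50 0.00
    endloop
  endfacet
  facet normal 0.0000 0.0000 -1.0000
    outer loop
      vertex 16.22 2.20 0.00
      vertex 6.37 0.67 0.00
      vertex 19.82 11.50 0.00
    endloop
  endfacet
  facet normal 0.0000 0.0000 1.0000
    outer loop
      vertex 19.82 11.50 7.32
      vertex 13.57 19.27 7.32
      vertex 3.72 17.74 7.32
    endloop
  endfacet
  facet normal 0.0000 0.0000 1.0000
    outer loop
      vertex 19.82 11.50 7.32
      vertex 3.72 17.74 7.32
      vertex 0.12 8.44 7.32
    endloop
  endfacet
  facet normal 0.0000 0.0000 1.0000
    outer loop
      vertex 19.82 11.50 7.32
      vertex 0.12 8.44 7.32
      vertex 6.37 0.67 7.32
    endloop
  endfacet
  facet normal 0.0000 0.0000 1.0000
    outer loop
      vertex 19.82 11.50 7.32
      vertex 6.37 0.67 7.32
      vertex 16.22 2.20 7.32
    endloop
  endfacet
  facet normal 0.7792 0.6268 0.0000
    outer loop
      vertex 19.82 11.50 0.00
      vertex 13.57 19.27 0.00
      vertex 13.57 19.27 7.32
    endloop
  endfacet
  facet normal 0.7792 0.6268 0.0000
    outer loop
      vertex 19.82 11.50 0.00
      vertex 13.57 19.27 7.32
      vertex 19.82 11.50 7.32
    endloop
  endfacet
  facet normal -0.1535 0.9882 0.0000
    outer loop
      vertex 13.57 19.27 0.00
      vertex 3.72 17.74 0.00
      vertex 3.72 17.74 7.32
    endloop
  endfacet
  facet normal -0.1535 0.9882 0.0000
    outer loop
      vertex 13.57 19.27 0.00
      vertex 3.72 17.74 7.32
      vertex 13.57 19.27 7.32
    endloop
  endfacet
  facet normal -0.9326 0.3610 0.0000
    outer loop
      vertex 3.72 17.74 0.00
      vertex 0.12 8.44 0.00
      vertex 0.12 8.44 7.32
    endloop
  endfacet
  facet normal -0.9326 0.3610 0.0000
    outer loop
      vertex 3.72 17.74 0.00
      vertex 0.12 8.44 7.32
      vertex 3.72 17.74 7.32
    endloop
  endfacet
  facet normal -0.7792 -0.6268 0.0000
    outer loop
      vertex 0.12 8.44 0.00
      vertex 6.37 0.67 0.00
      vertex 6.37 0.67 7.32
    endloop
  endfacet
  facet normal -0.7792 -0.6268 0.0000
    outer loop
      vertex 0.12 8.44 0.00
      vertex 6.37 0.67 7.32
      vertex 0.12 8.44 7.32
    endloop
  endfacet
  facet normal 0.1535 -0.9882 0.0000
    outer loop
      vertex 6.37 0.67 0.00
      vertex 16.22 2.20 0.00
      vertex 16.22 2.20 7.32
    endloop
  endfacet
  facet normal 0.1535 -0.9882 0.0000
    outer loop
      vertex 6.37 0.67 0.00
      vertex 16.22 2.20 7.32
      vertex 6.37 0.67 7.32
    endloop
  endfacet
  facet normal 0.9326 -0.3610 0.0000
    outer loop
      vertex 16.22 2.20 0.00
      vertex 19.82 11.50 0.00
      vertex 19.82 11.50 7.32
    endloop
  endfacet
  facet normal 0.9326 -0.3610 0.0000
    outer loop
      vertex 16.22 2.20 0.00
      vertex 19.82 11.50 7.32
      vertex 16.22 2.20 7.32
    endloop
  endfacet
endsolid part

The G0 Z moves step by Δz≈1.22 mm. Every layer's G1 loop is the same polygon, so the solid is a straight extrusion of it from z=0 to z≈7.32. Closing with flat bottom and top caps and triangulating gives 20 facets — a regular 6-sided prism (a cylinder approximated with 6 flat sides), circumscribed radius ≈ 9.97 mm, height ≈ 7.32 mm.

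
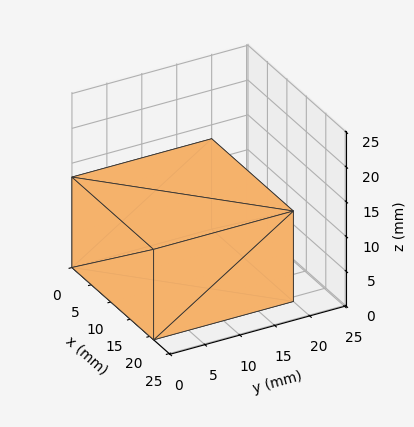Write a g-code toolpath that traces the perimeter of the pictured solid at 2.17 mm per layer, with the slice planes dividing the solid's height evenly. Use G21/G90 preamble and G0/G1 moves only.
Reading the render: the shape is a rectangular box, roughly 21 × 20 mm footprint and 13 mm tall (dimensions read to the nearest mm from the axis ticks). For the g-code, the solid's height is divided into equal slices at the stated Δz and each level perimeter traced with G1 moves after a G0 lift.

; perimeter-only toolpath
G21 ; units = mm
G90 ; absolute positioning
G28 ; home
; layer 1
G0 Z2.17
G0 X0.00 Y0.00
G1 X21.00 Y0.00
G1 X21.00 Y20.00
G1 X0.00 Y20.00
G1 X0.00 Y0.00
; layer 2
G0 Z4.33
G0 X0.00 Y0.00
G1 X21.00 Y0.00
G1 X21.00 Y20.00
G1 X0.00 Y20.00
G1 X0.00 Y0.00
; layer 3
G0 Z6.50
G0 X0.00 Y0.00
G1 X21.00 Y0.00
G1 X21.00 Y20.00
G1 X0.00 Y20.00
G1 X0.00 Y0.00
; layer 4
G0 Z8.67
G0 X0.00 Y0.00
G1 X21.00 Y0.00
G1 X21.00 Y20.00
G1 X0.00 Y20.00
G1 X0.00 Y0.00
; layer 5
G0 Z10.83
G0 X0.00 Y0.00
G1 X21.00 Y0.00
G1 X21.00 Y20.00
G1 X0.00 Y20.00
G1 X0.00 Y0.00
; layer 6
G0 Z13.00
G0 X0.00 Y0.00
G1 X21.00 Y0.00
G1 X21.00 Y20.00
G1 X0.00 Y20.00
G1 X0.00 Y0.00
M2 ; end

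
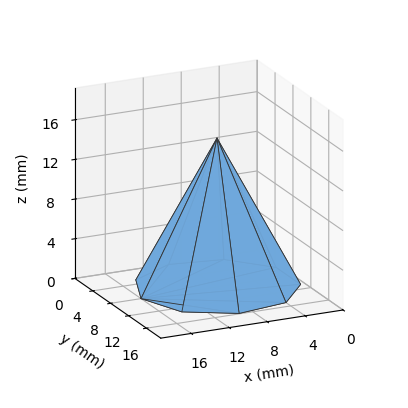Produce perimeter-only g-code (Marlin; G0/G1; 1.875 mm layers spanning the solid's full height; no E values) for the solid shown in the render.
Reading the render: the shape is a regular 9-sided pyramid, base circumscribed radius ≈ 8 mm, apex at z ≈ 15 mm (dimensions read to the nearest mm from the axis ticks). For the g-code, the solid's height is divided into equal slices at the stated Δz and each level perimeter traced with G1 moves after a G0 lift.

; perimeter-only toolpath
G21 ; units = mm
G90 ; absolute positioning
G28 ; home
; layer 1
G0 Z1.875
G0 X15.000 Y8.000
G1 X13.362 Y12.499
G1 X9.215 Y14.893
G1 X4.500 Y14.062
G1 X1.422 Y10.394
G1 X1.422 Y5.606
G1 X4.500 Y1.938
G1 X9.215 Y1.107
G1 X13.362 Y3.501
G1 X15.000 Y8.000
; layer 2
G0 Z3.750
G0 X14.000 Y8.000
G1 X12.596 Y11.857
G1 X9.042 Y13.909
G1 X5.000 Y13.196
G1 X2.361 Y10.052
G1 X2.361 Y5.948
G1 X5.000 Y2.804
G1 X9.042 Y2.091
G1 X12.596 Y4.143
G1 X14.000 Y8.000
; layer 3
G0 Z5.625
G0 X13.000 Y8.000
G1 X11.830 Y11.214
G1 X8.868 Y12.924
G1 X5.500 Y12.330
G1 X3.301 Y9.710
G1 X3.301 Y6.290
G1 X5.500 Y3.670
G1 X8.868 Y3.076
G1 X11.830 Y4.786
G1 X13.000 Y8.000
; layer 4
G0 Z7.500
G0 X12.000 Y8.000
G1 X11.064 Y10.571
G1 X8.694 Y11.939
G1 X6.000 Y11.464
G1 X4.241 Y9.368
G1 X4.241 Y6.632
G1 X6.000 Y4.536
G1 X8.694 Y4.061
G1 X11.064 Y5.429
G1 X12.000 Y8.000
; layer 5
G0 Z9.375
G0 X11.000 Y8.000
G1 X10.298 Y9.928
G1 X8.521 Y10.954
G1 X6.500 Y10.598
G1 X5.181 Y9.026
G1 X5.181 Y6.974
G1 X6.500 Y5.402
G1 X8.521 Y5.046
G1 X10.298 Y6.072
G1 X11.000 Y8.000
; layer 6
G0 Z11.250
G0 X10.000 Y8.000
G1 X9.532 Y9.285
G1 X8.347 Y9.970
G1 X7.000 Y9.732
G1 X6.120 Y8.684
G1 X6.120 Y7.316
G1 X7.000 Y6.268
G1 X8.347 Y6.030
G1 X9.532 Y6.715
G1 X10.000 Y8.000
; layer 7
G0 Z13.125
G0 X9.000 Y8.000
G1 X8.766 Y8.643
G1 X8.174 Y8.985
G1 X7.500 Y8.866
G1 X7.060 Y8.342
G1 X7.060 Y7.658
G1 X7.500 Y7.134
G1 X8.174 Y7.015
G1 X8.766 Y7.357
G1 X9.000 Y8.000
M2 ; end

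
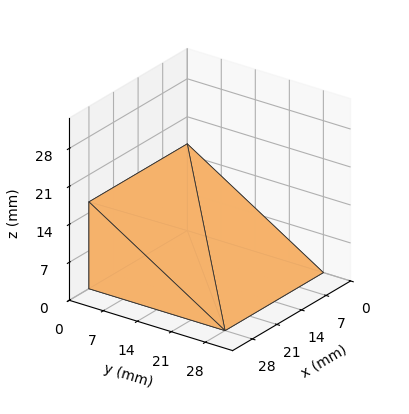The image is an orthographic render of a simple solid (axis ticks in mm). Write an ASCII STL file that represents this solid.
Reading the render: the shape is a wedge (ramp): 28 × 28 mm base, rising to 16 mm along the y=0 edge and sloping linearly to z=0 at y=28 (dimensions read to the nearest mm from the axis ticks). For the STL, each face is triangulated and given an outward normal.

solid part
  facet normal 0.0000 0.0000 -1.0000
    outer loop
      vertex 28.000 28.000 0.000
      vertex 28.000 0.000 0.000
      vertex 0.000 0.000 0.000
    endloop
  endfacet
  facet normal 0.0000 0.0000 -1.0000
    outer loop
      vertex 0.000 28.000 0.000
      vertex 28.000 28.000 0.000
      vertex 0.000 0.000 0.000
    endloop
  endfacet
  facet normal 0.0000 -1.0000 0.0000
    outer loop
      vertex 0.000 0.000 0.000
      vertex 28.000 0.000 0.000
      vertex 28.000 0.000 16.000
    endloop
  endfacet
  facet normal 0.0000 -1.0000 0.0000
    outer loop
      vertex 0.000 0.000 0.000
      vertex 28.000 0.000 16.000
      vertex 0.000 0.000 16.000
    endloop
  endfacet
  facet normal 0.0000 0.4961 0.8682
    outer loop
      vertex 0.000 0.000 16.000
      vertex 28.000 0.000 16.000
      vertex 28.000 28.000 0.000
    endloop
  endfacet
  facet normal 0.0000 0.4961 0.8682
    outer loop
      vertex 0.000 0.000 16.000
      vertex 28.000 28.000 0.000
      vertex 0.000 28.000 0.000
    endloop
  endfacet
  facet normal -1.0000 0.0000 0.0000
    outer loop
      vertex 0.000 0.000 16.000
      vertex 0.000 28.000 0.000
      vertex 0.000 0.000 0.000
    endloop
  endfacet
  facet normal 1.0000 0.0000 0.0000
    outer loop
      vertex 28.000 0.000 0.000
      vertex 28.000 28.000 0.000
      vertex 28.000 0.000 16.000
    endloop
  endfacet
endsolid part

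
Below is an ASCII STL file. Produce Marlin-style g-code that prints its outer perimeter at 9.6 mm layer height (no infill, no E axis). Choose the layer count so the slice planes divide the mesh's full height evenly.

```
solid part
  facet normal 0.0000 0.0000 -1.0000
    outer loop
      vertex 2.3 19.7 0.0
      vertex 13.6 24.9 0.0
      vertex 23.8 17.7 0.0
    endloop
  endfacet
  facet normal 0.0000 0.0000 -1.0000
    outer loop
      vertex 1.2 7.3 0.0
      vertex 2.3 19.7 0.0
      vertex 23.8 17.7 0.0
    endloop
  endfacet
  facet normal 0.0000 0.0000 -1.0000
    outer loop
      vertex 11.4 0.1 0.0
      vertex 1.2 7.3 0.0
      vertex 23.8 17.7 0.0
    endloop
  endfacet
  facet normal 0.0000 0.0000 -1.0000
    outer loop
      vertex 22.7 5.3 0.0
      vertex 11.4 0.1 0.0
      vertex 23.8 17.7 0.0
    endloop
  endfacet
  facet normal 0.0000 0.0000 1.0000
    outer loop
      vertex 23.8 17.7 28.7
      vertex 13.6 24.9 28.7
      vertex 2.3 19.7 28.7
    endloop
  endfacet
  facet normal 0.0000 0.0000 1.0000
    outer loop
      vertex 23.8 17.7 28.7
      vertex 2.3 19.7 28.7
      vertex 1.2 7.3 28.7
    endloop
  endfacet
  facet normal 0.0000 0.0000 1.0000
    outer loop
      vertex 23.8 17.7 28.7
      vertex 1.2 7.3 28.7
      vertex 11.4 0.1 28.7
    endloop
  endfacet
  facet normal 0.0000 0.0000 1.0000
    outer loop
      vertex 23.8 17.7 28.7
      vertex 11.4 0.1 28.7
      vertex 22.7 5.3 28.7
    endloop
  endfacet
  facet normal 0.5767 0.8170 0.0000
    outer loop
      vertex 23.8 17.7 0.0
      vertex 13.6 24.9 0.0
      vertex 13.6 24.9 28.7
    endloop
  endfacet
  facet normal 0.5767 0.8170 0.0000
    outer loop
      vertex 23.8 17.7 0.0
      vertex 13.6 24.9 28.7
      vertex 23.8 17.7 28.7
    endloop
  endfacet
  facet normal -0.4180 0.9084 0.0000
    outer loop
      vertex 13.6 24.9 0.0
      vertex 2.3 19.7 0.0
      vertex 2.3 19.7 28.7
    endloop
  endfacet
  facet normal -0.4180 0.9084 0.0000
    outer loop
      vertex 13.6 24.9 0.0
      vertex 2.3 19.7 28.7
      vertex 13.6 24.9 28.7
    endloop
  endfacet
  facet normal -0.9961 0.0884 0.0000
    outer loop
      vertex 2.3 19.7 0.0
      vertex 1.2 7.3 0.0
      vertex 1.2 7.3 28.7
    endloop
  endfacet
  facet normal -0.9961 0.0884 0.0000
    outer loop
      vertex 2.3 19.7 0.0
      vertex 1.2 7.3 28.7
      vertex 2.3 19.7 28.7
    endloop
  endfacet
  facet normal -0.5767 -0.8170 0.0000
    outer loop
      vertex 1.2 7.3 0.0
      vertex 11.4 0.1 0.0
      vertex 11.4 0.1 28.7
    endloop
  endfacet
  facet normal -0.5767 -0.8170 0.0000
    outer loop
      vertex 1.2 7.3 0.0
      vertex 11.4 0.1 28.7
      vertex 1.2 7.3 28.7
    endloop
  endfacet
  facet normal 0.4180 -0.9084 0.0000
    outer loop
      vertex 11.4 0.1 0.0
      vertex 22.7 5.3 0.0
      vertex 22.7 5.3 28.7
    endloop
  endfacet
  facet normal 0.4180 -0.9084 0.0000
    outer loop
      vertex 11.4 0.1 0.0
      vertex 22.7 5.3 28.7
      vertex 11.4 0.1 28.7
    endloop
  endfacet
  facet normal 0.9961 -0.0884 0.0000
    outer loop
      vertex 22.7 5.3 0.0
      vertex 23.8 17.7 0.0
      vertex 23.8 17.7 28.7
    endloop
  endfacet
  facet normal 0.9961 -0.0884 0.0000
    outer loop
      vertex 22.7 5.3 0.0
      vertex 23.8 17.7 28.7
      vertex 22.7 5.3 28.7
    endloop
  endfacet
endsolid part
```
; perimeter-only toolpath
G21 ; units = mm
G90 ; absolute positioning
G28 ; home
; layer 1
G0 Z9.6
G0 X23.8 Y17.7
G1 X13.6 Y24.9
G1 X2.3 Y19.7
G1 X1.2 Y7.3
G1 X11.4 Y0.1
G1 X22.7 Y5.3
G1 X23.8 Y17.7
; layer 2
G0 Z19.1
G0 X23.8 Y17.7
G1 X13.6 Y24.9
G1 X2.3 Y19.7
G1 X1.2 Y7.3
G1 X11.4 Y0.1
G1 X22.7 Y5.3
G1 X23.8 Y17.7
; layer 3
G0 Z28.7
G0 X23.8 Y17.7
G1 X13.6 Y24.9
G1 X2.3 Y19.7
G1 X1.2 Y7.3
G1 X11.4 Y0.1
G1 X22.7 Y5.3
G1 X23.8 Y17.7
M2 ; end

The solid is a regular 6-sided prism (a cylinder approximated with 6 flat sides), circumscribed radius ≈ 12.5 mm, height ≈ 28.7 mm. Slicing at Δz = 9.6 mm — 3 equal slices spanning the solid's height, so layer i sits at z = i·h/3 — gives 3 non-empty perimeters. Each is a 6-segment closed polygon; G0 lifts to the layer z and rapids to the start vertex, then G1 traces the edges.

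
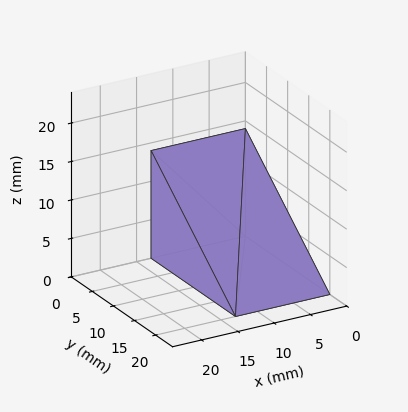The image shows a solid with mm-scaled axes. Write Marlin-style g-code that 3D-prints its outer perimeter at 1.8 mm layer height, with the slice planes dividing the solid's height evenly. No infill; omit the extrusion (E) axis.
Reading the render: the shape is a wedge (ramp): 13 × 20 mm base, rising to 14 mm along the y=0 edge and sloping linearly to z=0 at y=20 (dimensions read to the nearest mm from the axis ticks). For the g-code, the solid's height is divided into equal slices at the stated Δz and each level perimeter traced with G1 moves after a G0 lift.

; perimeter-only toolpath
G21 ; units = mm
G90 ; absolute positioning
G28 ; home
; layer 1
G0 Z1.8
G0 X0.0 Y0.0
G1 X13.0 Y0.0
G1 X13.0 Y17.5
G1 X0.0 Y17.5
G1 X0.0 Y0.0
; layer 2
G0 Z3.5
G0 X0.0 Y0.0
G1 X13.0 Y0.0
G1 X13.0 Y15.0
G1 X0.0 Y15.0
G1 X0.0 Y0.0
; layer 3
G0 Z5.2
G0 X0.0 Y0.0
G1 X13.0 Y0.0
G1 X13.0 Y12.5
G1 X0.0 Y12.5
G1 X0.0 Y0.0
; layer 4
G0 Z7.0
G0 X0.0 Y0.0
G1 X13.0 Y0.0
G1 X13.0 Y10.0
G1 X0.0 Y10.0
G1 X0.0 Y0.0
; layer 5
G0 Z8.8
G0 X0.0 Y0.0
G1 X13.0 Y0.0
G1 X13.0 Y7.5
G1 X0.0 Y7.5
G1 X0.0 Y0.0
; layer 6
G0 Z10.5
G0 X0.0 Y0.0
G1 X13.0 Y0.0
G1 X13.0 Y5.0
G1 X0.0 Y5.0
G1 X0.0 Y0.0
; layer 7
G0 Z12.2
G0 X0.0 Y0.0
G1 X13.0 Y0.0
G1 X13.0 Y2.5
G1 X0.0 Y2.5
G1 X0.0 Y0.0
M2 ; end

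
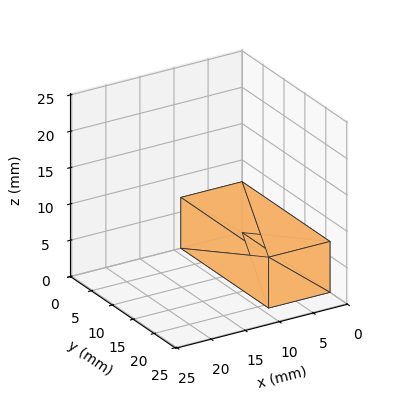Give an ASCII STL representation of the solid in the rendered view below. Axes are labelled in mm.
Reading the render: the shape is a rectangular box, roughly 9 × 21 mm footprint and 7 mm tall (dimensions read to the nearest mm from the axis ticks). For the STL, each face is triangulated and given an outward normal.

solid part
  facet normal 0.0000 0.0000 -1.0000
    outer loop
      vertex 9.000 21.000 0.000
      vertex 9.000 0.000 0.000
      vertex 0.000 0.000 0.000
    endloop
  endfacet
  facet normal 0.0000 0.0000 -1.0000
    outer loop
      vertex 0.000 21.000 0.000
      vertex 9.000 21.000 0.000
      vertex 0.000 0.000 0.000
    endloop
  endfacet
  facet normal 0.0000 0.0000 1.0000
    outer loop
      vertex 0.000 0.000 7.000
      vertex 9.000 0.000 7.000
      vertex 9.000 21.000 7.000
    endloop
  endfacet
  facet normal 0.0000 0.0000 1.0000
    outer loop
      vertex 0.000 0.000 7.000
      vertex 9.000 21.000 7.000
      vertex 0.000 21.000 7.000
    endloop
  endfacet
  facet normal 0.0000 -1.0000 0.0000
    outer loop
      vertex 0.000 0.000 0.000
      vertex 9.000 0.000 0.000
      vertex 9.000 0.000 7.000
    endloop
  endfacet
  facet normal 0.0000 -1.0000 0.0000
    outer loop
      vertex 0.000 0.000 0.000
      vertex 9.000 0.000 7.000
      vertex 0.000 0.000 7.000
    endloop
  endfacet
  facet normal 0.0000 1.0000 0.0000
    outer loop
      vertex 9.000 21.000 7.000
      vertex 9.000 21.000 0.000
      vertex 0.000 21.000 0.000
    endloop
  endfacet
  facet normal 0.0000 1.0000 0.0000
    outer loop
      vertex 0.000 21.000 7.000
      vertex 9.000 21.000 7.000
      vertex 0.000 21.000 0.000
    endloop
  endfacet
  facet normal -1.0000 0.0000 0.0000
    outer loop
      vertex 0.000 21.000 7.000
      vertex 0.000 21.000 0.000
      vertex 0.000 0.000 0.000
    endloop
  endfacet
  facet normal -1.0000 0.0000 0.0000
    outer loop
      vertex 0.000 0.000 7.000
      vertex 0.000 21.000 7.000
      vertex 0.000 0.000 0.000
    endloop
  endfacet
  facet normal 1.0000 0.0000 0.0000
    outer loop
      vertex 9.000 0.000 0.000
      vertex 9.000 21.000 0.000
      vertex 9.000 21.000 7.000
    endloop
  endfacet
  facet normal 1.0000 0.0000 0.0000
    outer loop
      vertex 9.000 0.000 0.000
      vertex 9.000 21.000 7.000
      vertex 9.000 0.000 7.000
    endloop
  endfacet
endsolid part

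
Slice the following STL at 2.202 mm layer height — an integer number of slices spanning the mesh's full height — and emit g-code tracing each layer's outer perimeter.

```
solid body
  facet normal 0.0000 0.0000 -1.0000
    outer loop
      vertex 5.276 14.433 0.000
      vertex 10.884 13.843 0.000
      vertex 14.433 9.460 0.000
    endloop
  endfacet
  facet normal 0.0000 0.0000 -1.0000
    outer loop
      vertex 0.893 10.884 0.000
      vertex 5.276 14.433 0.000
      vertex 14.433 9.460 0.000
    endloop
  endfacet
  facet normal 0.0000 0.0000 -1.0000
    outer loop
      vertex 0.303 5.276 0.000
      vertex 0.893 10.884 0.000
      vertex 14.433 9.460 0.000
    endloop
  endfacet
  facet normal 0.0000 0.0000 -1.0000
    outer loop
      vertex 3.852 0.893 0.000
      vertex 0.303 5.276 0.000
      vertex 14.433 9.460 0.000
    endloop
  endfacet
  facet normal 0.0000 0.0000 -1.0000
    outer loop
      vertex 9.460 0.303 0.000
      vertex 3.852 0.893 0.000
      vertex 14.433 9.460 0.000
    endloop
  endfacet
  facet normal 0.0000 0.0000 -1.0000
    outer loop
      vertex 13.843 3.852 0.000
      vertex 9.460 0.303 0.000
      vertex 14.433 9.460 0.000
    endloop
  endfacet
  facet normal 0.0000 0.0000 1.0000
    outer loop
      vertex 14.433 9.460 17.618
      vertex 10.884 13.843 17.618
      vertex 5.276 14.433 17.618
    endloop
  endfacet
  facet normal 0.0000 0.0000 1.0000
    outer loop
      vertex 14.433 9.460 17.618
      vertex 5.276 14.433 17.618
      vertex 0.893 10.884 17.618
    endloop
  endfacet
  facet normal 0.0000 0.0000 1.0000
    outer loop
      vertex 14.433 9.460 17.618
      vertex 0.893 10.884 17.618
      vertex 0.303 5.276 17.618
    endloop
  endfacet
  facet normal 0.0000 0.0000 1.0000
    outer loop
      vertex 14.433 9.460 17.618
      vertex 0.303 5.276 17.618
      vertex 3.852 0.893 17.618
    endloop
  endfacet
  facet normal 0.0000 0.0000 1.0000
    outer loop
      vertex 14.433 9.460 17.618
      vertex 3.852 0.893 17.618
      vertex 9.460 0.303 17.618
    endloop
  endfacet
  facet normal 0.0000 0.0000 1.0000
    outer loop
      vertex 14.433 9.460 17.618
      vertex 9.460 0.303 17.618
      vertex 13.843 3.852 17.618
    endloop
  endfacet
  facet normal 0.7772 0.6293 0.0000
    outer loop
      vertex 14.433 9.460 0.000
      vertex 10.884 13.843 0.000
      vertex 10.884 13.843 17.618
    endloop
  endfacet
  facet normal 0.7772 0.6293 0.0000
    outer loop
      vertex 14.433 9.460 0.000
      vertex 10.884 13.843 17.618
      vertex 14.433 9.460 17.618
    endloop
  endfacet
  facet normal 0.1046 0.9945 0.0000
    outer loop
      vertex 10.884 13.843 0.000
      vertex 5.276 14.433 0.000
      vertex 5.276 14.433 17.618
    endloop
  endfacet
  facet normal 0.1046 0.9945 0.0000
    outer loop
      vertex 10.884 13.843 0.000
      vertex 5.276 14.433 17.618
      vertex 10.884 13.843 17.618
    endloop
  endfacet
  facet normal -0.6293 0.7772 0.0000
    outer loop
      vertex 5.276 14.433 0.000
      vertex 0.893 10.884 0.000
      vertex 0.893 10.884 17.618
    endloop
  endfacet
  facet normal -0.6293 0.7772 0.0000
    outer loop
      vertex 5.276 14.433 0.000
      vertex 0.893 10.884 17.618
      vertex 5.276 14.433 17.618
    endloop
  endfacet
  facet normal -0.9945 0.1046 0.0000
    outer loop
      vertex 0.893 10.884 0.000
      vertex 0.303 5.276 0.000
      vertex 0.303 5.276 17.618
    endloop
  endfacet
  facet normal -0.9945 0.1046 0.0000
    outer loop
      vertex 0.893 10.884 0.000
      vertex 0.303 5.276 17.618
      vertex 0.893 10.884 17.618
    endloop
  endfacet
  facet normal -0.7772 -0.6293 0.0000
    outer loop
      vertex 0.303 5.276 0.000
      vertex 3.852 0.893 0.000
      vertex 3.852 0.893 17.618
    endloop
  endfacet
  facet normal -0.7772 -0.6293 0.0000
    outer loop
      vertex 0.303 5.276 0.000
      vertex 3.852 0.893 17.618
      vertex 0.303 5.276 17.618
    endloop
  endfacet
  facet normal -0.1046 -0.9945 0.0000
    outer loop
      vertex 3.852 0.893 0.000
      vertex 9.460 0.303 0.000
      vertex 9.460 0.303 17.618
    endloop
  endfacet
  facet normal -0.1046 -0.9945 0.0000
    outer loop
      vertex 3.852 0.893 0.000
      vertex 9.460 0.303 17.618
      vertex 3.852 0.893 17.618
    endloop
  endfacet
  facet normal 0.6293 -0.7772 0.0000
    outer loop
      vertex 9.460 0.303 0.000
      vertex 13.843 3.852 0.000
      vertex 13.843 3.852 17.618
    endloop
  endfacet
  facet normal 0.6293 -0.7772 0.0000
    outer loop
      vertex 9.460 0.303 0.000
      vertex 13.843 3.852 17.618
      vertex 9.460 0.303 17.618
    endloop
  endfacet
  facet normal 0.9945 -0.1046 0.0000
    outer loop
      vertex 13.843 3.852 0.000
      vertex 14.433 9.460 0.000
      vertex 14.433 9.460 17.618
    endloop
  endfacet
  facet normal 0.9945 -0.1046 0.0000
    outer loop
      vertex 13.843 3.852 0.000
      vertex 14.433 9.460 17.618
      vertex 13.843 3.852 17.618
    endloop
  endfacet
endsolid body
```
; perimeter-only toolpath
G21 ; units = mm
G90 ; absolute positioning
G28 ; home
; layer 1
G0 Z2.202
G0 X14.433 Y9.460
G1 X10.884 Y13.843
G1 X5.276 Y14.433
G1 X0.893 Y10.884
G1 X0.303 Y5.276
G1 X3.852 Y0.893
G1 X9.460 Y0.303
G1 X13.843 Y3.852
G1 X14.433 Y9.460
; layer 2
G0 Z4.404
G0 X14.433 Y9.460
G1 X10.884 Y13.843
G1 X5.276 Y14.433
G1 X0.893 Y10.884
G1 X0.303 Y5.276
G1 X3.852 Y0.893
G1 X9.460 Y0.303
G1 X13.843 Y3.852
G1 X14.433 Y9.460
; layer 3
G0 Z6.607
G0 X14.433 Y9.460
G1 X10.884 Y13.843
G1 X5.276 Y14.433
G1 X0.893 Y10.884
G1 X0.303 Y5.276
G1 X3.852 Y0.893
G1 X9.460 Y0.303
G1 X13.843 Y3.852
G1 X14.433 Y9.460
; layer 4
G0 Z8.809
G0 X14.433 Y9.460
G1 X10.884 Y13.843
G1 X5.276 Y14.433
G1 X0.893 Y10.884
G1 X0.303 Y5.276
G1 X3.852 Y0.893
G1 X9.460 Y0.303
G1 X13.843 Y3.852
G1 X14.433 Y9.460
; layer 5
G0 Z11.011
G0 X14.433 Y9.460
G1 X10.884 Y13.843
G1 X5.276 Y14.433
G1 X0.893 Y10.884
G1 X0.303 Y5.276
G1 X3.852 Y0.893
G1 X9.460 Y0.303
G1 X13.843 Y3.852
G1 X14.433 Y9.460
; layer 6
G0 Z13.213
G0 X14.433 Y9.460
G1 X10.884 Y13.843
G1 X5.276 Y14.433
G1 X0.893 Y10.884
G1 X0.303 Y5.276
G1 X3.852 Y0.893
G1 X9.460 Y0.303
G1 X13.843 Y3.852
G1 X14.433 Y9.460
; layer 7
G0 Z15.416
G0 X14.433 Y9.460
G1 X10.884 Y13.843
G1 X5.276 Y14.433
G1 X0.893 Y10.884
G1 X0.303 Y5.276
G1 X3.852 Y0.893
G1 X9.460 Y0.303
G1 X13.843 Y3.852
G1 X14.433 Y9.460
; layer 8
G0 Z17.618
G0 X14.433 Y9.460
G1 X10.884 Y13.843
G1 X5.276 Y14.433
G1 X0.893 Y10.884
G1 X0.303 Y5.276
G1 X3.852 Y0.893
G1 X9.460 Y0.303
G1 X13.843 Y3.852
G1 X14.433 Y9.460
M2 ; end

The solid is a regular 8-sided prism (a cylinder approximated with 8 flat sides), circumscribed radius ≈ 7.37 mm, height ≈ 17.6 mm. Slicing at Δz = 2.202 mm — 8 equal slices spanning the solid's height, so layer i sits at z = i·h/8 — gives 8 non-empty perimeters. Each is a 8-segment closed polygon; G0 lifts to the layer z and rapids to the start vertex, then G1 traces the edges.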